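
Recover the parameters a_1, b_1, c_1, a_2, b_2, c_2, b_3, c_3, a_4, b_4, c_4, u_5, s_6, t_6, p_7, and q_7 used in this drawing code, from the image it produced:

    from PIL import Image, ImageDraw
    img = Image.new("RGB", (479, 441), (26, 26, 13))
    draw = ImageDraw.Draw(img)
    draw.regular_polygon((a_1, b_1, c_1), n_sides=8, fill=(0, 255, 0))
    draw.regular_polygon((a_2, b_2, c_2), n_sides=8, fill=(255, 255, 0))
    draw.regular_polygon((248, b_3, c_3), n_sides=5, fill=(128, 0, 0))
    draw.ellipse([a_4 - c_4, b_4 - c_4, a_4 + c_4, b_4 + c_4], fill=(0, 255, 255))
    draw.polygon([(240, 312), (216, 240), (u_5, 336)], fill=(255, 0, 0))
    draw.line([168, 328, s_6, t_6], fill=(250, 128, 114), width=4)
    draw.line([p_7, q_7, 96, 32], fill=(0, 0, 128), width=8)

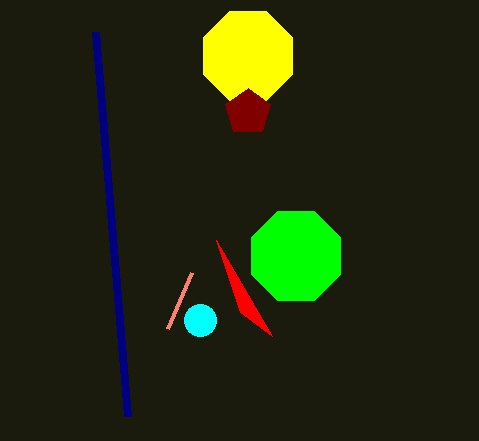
a_1 = 296, b_1 = 256, c_1 = 48, a_2 = 248, b_2 = 56, c_2 = 48, b_3 = 112, c_3 = 24, a_4 = 200, b_4 = 320, c_4 = 16, u_5 = 272, s_6 = 192, t_6 = 272, p_7 = 128, q_7 = 416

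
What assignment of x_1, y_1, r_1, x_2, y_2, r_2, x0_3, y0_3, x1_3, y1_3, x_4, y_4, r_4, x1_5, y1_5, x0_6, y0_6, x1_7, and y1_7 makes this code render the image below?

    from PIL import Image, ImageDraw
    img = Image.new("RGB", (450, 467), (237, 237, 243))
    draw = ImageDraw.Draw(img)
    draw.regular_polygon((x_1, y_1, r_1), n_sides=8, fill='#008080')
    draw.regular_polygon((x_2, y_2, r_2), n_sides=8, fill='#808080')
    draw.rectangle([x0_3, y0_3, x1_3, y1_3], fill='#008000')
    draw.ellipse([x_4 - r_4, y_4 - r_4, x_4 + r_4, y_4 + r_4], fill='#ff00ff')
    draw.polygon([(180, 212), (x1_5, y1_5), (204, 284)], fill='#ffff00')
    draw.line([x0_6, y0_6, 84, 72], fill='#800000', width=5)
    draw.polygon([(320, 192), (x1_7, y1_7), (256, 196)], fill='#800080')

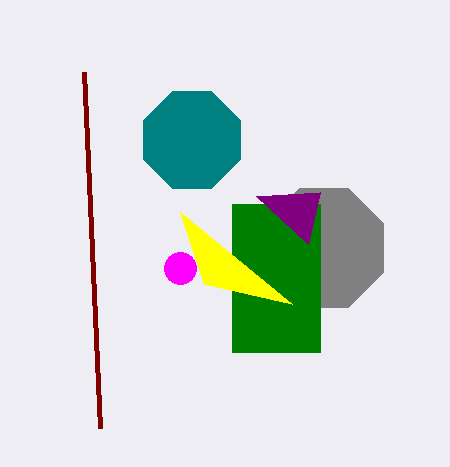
x_1 = 192, y_1 = 140, r_1 = 52, x_2 = 324, y_2 = 248, r_2 = 64, x0_3 = 232, y0_3 = 204, x1_3 = 320, y1_3 = 352, x_4 = 180, y_4 = 268, r_4 = 16, x1_5 = 292, y1_5 = 304, x0_6 = 100, y0_6 = 428, x1_7 = 308, y1_7 = 244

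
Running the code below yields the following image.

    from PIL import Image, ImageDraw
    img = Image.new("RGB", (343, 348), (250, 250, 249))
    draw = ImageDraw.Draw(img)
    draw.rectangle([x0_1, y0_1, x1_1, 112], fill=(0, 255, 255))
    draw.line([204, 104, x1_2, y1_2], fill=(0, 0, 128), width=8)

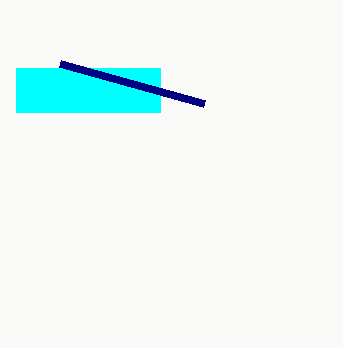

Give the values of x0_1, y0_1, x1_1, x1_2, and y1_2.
x0_1 = 16
y0_1 = 68
x1_1 = 160
x1_2 = 60
y1_2 = 64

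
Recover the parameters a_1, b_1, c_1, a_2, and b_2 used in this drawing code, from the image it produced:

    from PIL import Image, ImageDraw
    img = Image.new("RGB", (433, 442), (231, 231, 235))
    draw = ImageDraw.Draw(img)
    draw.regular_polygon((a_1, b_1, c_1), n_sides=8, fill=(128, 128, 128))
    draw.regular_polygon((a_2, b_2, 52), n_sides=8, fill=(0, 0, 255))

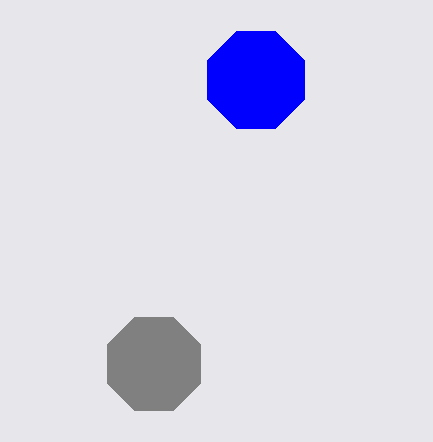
a_1 = 154; b_1 = 364; c_1 = 50; a_2 = 256; b_2 = 80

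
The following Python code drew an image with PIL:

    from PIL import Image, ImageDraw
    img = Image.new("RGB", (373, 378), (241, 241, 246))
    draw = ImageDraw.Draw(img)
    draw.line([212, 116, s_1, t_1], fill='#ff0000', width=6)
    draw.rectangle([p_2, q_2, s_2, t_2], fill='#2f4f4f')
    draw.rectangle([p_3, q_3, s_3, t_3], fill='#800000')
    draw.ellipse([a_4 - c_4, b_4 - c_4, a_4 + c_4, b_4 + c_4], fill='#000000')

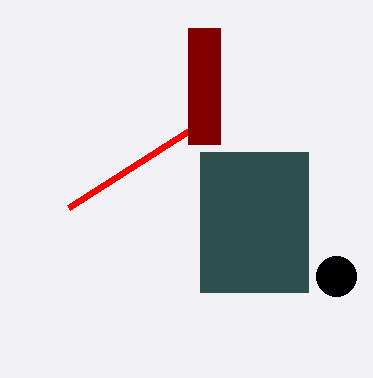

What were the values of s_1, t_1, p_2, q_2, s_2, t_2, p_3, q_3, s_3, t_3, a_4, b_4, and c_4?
s_1 = 68; t_1 = 208; p_2 = 200; q_2 = 152; s_2 = 308; t_2 = 292; p_3 = 188; q_3 = 28; s_3 = 220; t_3 = 144; a_4 = 336; b_4 = 276; c_4 = 20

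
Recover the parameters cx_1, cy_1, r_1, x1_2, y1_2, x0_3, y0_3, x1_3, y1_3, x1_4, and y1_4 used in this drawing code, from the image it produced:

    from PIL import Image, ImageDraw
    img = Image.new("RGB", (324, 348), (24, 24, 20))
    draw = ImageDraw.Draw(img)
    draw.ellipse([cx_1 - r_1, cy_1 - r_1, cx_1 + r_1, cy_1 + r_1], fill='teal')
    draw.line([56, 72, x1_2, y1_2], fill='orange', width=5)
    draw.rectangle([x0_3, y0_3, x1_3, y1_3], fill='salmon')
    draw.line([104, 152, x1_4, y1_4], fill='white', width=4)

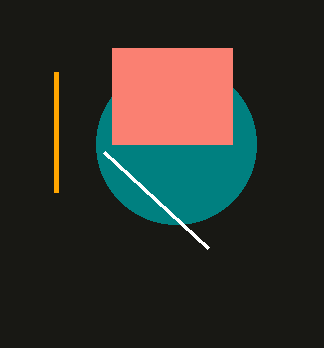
cx_1 = 176, cy_1 = 144, r_1 = 80, x1_2 = 56, y1_2 = 192, x0_3 = 112, y0_3 = 48, x1_3 = 232, y1_3 = 144, x1_4 = 208, y1_4 = 248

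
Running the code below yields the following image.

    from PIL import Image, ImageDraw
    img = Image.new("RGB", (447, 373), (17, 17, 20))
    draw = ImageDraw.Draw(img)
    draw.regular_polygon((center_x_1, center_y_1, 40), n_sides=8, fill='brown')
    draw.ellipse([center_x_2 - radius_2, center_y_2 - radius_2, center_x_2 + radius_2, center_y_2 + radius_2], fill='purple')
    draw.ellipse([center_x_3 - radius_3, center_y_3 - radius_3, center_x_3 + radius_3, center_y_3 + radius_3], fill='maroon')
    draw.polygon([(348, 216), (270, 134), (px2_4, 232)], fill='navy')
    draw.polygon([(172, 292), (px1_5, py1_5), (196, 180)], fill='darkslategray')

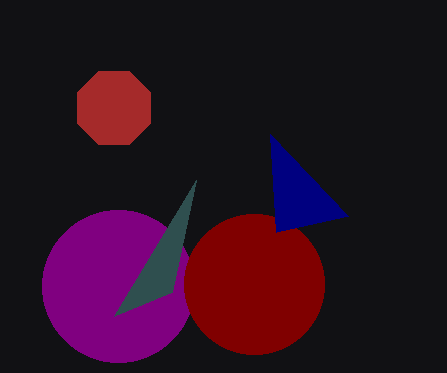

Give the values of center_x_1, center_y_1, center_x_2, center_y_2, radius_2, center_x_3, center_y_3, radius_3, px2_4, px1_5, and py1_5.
center_x_1 = 114
center_y_1 = 108
center_x_2 = 118
center_y_2 = 286
radius_2 = 76
center_x_3 = 254
center_y_3 = 284
radius_3 = 70
px2_4 = 276
px1_5 = 114
py1_5 = 316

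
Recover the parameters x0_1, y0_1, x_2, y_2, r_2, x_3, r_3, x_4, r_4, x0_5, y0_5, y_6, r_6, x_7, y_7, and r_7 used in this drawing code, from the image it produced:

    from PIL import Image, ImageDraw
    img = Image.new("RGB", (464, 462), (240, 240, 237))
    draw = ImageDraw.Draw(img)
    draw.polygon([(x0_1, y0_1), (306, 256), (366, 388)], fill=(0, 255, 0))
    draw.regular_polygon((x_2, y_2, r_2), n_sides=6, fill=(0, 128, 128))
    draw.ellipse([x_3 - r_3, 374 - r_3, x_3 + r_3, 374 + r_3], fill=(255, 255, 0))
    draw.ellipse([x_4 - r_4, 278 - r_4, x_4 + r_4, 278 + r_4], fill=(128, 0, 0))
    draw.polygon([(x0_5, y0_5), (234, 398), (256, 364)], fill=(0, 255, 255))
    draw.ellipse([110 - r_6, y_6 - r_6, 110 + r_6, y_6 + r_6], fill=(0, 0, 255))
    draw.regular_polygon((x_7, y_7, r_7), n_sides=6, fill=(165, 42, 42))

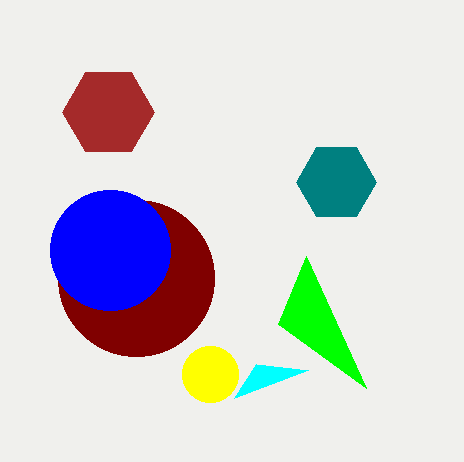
x0_1 = 278; y0_1 = 324; x_2 = 336; y_2 = 182; r_2 = 40; x_3 = 210; r_3 = 28; x_4 = 136; r_4 = 78; x0_5 = 308; y0_5 = 370; y_6 = 250; r_6 = 60; x_7 = 108; y_7 = 112; r_7 = 46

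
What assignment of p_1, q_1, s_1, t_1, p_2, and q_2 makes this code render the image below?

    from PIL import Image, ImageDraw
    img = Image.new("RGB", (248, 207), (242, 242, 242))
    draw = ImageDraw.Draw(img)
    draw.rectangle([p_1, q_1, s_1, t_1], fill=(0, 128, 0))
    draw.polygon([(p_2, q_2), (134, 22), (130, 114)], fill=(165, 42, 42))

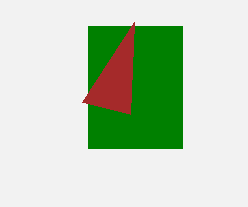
p_1 = 88; q_1 = 26; s_1 = 182; t_1 = 148; p_2 = 82; q_2 = 102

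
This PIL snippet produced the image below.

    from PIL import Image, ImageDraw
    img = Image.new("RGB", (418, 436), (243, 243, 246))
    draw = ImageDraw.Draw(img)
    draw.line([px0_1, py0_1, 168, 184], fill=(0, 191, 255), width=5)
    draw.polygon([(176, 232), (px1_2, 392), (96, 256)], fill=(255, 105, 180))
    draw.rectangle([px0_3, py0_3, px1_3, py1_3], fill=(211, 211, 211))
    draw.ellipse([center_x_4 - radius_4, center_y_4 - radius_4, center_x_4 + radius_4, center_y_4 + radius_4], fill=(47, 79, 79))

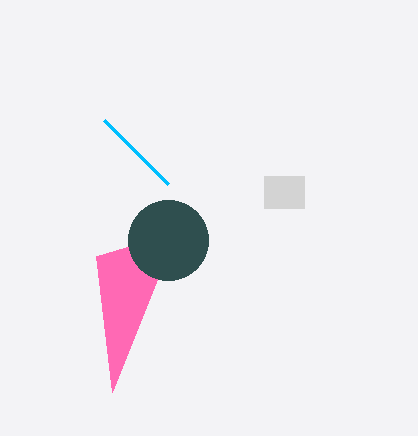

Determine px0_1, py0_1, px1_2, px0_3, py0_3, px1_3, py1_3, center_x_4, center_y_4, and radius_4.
px0_1 = 104; py0_1 = 120; px1_2 = 112; px0_3 = 264; py0_3 = 176; px1_3 = 304; py1_3 = 208; center_x_4 = 168; center_y_4 = 240; radius_4 = 40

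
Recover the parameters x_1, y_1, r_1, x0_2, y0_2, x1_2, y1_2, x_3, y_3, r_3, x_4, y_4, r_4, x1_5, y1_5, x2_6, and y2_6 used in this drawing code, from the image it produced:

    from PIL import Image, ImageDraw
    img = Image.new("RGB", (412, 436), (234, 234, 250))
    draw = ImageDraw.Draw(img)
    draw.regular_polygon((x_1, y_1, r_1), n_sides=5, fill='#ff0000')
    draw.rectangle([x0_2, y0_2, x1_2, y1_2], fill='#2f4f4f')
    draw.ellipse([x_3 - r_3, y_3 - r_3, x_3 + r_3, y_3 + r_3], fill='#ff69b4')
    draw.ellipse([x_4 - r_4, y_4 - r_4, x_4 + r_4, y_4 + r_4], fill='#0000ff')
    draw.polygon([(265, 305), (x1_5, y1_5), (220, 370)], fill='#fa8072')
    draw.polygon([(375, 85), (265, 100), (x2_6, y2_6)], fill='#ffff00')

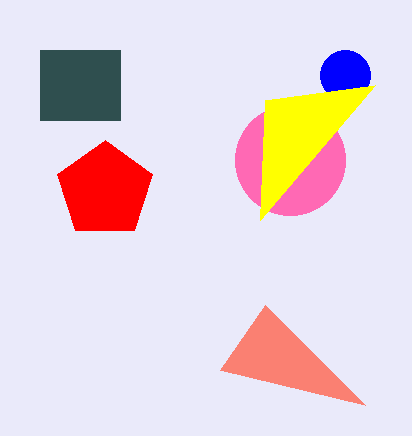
x_1 = 105; y_1 = 190; r_1 = 50; x0_2 = 40; y0_2 = 50; x1_2 = 120; y1_2 = 120; x_3 = 290; y_3 = 160; r_3 = 55; x_4 = 345; y_4 = 75; r_4 = 25; x1_5 = 365; y1_5 = 405; x2_6 = 260; y2_6 = 220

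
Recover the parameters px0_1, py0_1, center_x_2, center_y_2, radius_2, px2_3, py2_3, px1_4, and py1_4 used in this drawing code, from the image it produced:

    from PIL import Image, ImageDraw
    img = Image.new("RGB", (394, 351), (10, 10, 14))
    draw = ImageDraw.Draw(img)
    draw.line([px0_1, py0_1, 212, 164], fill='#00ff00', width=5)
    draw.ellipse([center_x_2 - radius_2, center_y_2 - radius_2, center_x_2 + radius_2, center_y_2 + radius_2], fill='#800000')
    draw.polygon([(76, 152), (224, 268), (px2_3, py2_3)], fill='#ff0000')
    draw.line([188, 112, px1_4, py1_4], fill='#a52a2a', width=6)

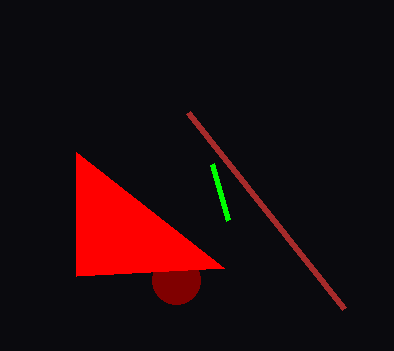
px0_1 = 228; py0_1 = 220; center_x_2 = 176; center_y_2 = 280; radius_2 = 24; px2_3 = 76; py2_3 = 276; px1_4 = 344; py1_4 = 308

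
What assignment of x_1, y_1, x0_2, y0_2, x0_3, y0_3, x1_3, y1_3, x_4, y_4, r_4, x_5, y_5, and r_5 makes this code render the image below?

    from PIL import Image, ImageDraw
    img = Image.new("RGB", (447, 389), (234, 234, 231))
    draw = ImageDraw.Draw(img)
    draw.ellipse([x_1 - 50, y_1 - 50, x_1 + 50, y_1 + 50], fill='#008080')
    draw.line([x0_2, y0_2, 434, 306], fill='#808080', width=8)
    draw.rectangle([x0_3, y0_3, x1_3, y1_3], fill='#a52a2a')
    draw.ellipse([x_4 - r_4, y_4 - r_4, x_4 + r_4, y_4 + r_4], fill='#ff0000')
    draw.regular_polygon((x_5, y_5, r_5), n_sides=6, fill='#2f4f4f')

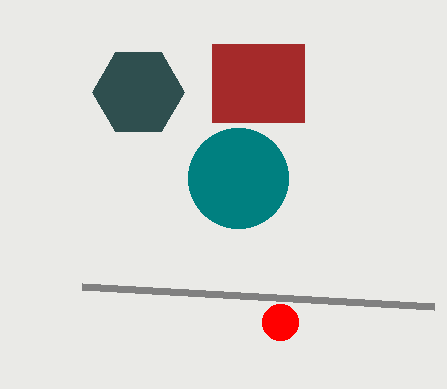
x_1 = 238, y_1 = 178, x0_2 = 82, y0_2 = 286, x0_3 = 212, y0_3 = 44, x1_3 = 304, y1_3 = 122, x_4 = 280, y_4 = 322, r_4 = 18, x_5 = 138, y_5 = 92, r_5 = 46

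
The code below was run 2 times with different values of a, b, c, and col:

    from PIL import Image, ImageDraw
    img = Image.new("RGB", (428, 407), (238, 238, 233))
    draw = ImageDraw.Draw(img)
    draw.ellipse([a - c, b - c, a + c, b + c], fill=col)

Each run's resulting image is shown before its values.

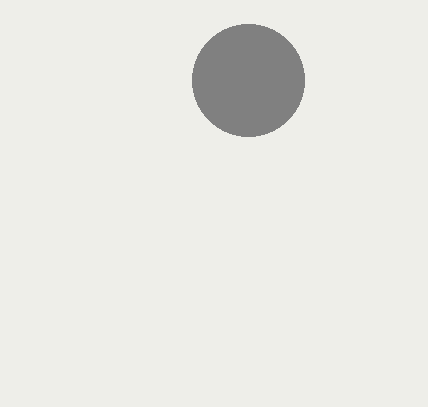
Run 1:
a = 248, b = 80, c = 56, col = 'gray'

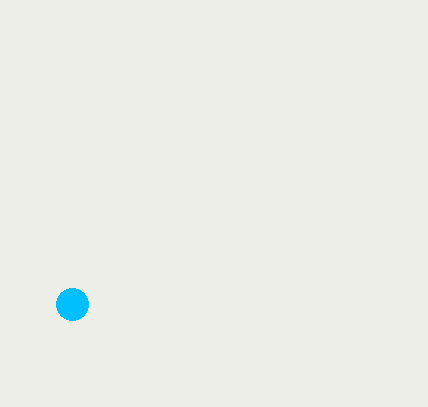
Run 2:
a = 72; b = 304; c = 16; col = 'deepskyblue'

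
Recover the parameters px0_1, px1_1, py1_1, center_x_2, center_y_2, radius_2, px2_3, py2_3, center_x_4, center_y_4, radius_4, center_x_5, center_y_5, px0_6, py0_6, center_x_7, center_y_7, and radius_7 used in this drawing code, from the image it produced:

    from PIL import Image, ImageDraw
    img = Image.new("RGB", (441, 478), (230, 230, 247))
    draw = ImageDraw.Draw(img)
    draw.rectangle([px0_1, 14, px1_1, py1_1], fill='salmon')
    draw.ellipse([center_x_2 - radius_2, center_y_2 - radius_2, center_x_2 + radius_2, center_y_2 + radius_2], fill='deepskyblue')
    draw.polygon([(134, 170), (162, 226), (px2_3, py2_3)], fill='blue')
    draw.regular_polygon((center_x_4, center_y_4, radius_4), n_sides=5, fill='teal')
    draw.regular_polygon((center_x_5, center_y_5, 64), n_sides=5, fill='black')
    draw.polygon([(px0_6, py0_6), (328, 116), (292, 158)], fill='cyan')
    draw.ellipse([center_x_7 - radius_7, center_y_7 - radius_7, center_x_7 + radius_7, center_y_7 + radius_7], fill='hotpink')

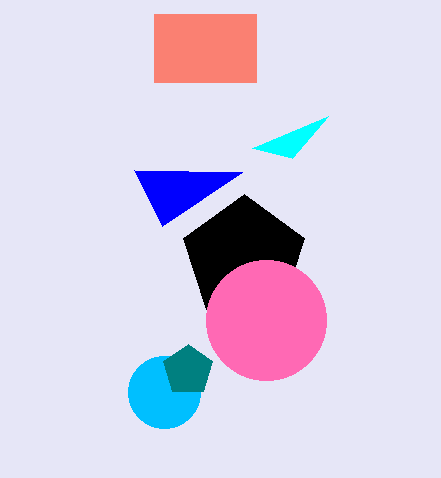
px0_1 = 154, px1_1 = 256, py1_1 = 82, center_x_2 = 164, center_y_2 = 392, radius_2 = 36, px2_3 = 242, py2_3 = 172, center_x_4 = 188, center_y_4 = 370, radius_4 = 26, center_x_5 = 244, center_y_5 = 258, px0_6 = 252, py0_6 = 148, center_x_7 = 266, center_y_7 = 320, radius_7 = 60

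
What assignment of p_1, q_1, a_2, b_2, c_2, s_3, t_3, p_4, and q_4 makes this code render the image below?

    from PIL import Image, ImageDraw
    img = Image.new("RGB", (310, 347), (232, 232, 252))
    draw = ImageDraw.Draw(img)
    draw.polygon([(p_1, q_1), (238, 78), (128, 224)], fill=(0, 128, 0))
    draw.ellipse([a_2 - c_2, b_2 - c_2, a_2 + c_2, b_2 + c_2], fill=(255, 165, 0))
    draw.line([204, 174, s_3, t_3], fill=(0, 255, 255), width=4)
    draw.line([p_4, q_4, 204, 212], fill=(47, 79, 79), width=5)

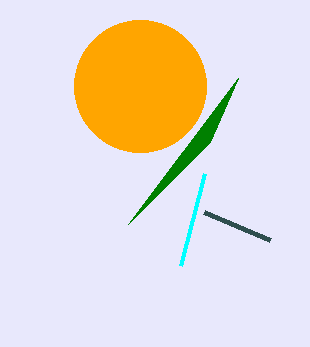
p_1 = 210; q_1 = 142; a_2 = 140; b_2 = 86; c_2 = 66; s_3 = 180; t_3 = 266; p_4 = 270; q_4 = 240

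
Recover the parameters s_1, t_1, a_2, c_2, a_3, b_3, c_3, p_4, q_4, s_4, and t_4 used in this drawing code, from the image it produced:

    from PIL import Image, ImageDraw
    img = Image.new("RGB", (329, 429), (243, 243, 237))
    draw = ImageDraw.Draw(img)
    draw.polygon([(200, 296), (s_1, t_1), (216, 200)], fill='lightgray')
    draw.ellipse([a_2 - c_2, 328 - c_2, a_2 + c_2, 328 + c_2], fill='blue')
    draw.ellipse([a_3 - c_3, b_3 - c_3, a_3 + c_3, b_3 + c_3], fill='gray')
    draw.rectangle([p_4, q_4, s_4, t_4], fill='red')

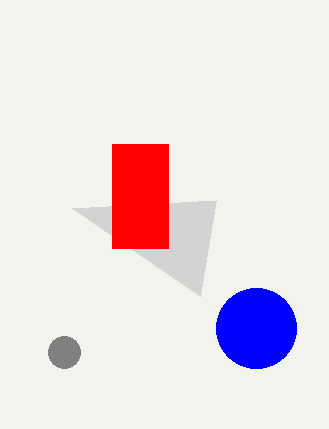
s_1 = 72
t_1 = 208
a_2 = 256
c_2 = 40
a_3 = 64
b_3 = 352
c_3 = 16
p_4 = 112
q_4 = 144
s_4 = 168
t_4 = 248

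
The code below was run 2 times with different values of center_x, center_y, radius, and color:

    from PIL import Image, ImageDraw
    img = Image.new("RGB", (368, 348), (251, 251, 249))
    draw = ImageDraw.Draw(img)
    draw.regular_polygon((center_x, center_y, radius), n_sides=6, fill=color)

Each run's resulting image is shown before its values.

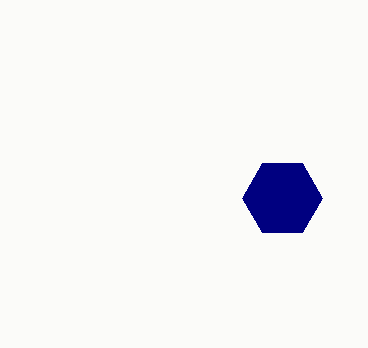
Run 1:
center_x = 282; center_y = 198; radius = 40; color = 'navy'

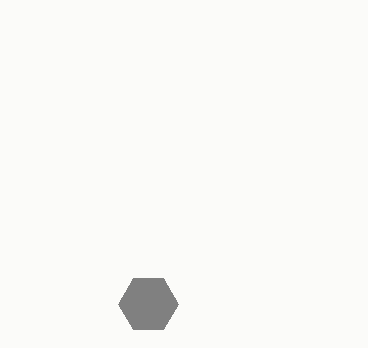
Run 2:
center_x = 148
center_y = 304
radius = 30
color = 'gray'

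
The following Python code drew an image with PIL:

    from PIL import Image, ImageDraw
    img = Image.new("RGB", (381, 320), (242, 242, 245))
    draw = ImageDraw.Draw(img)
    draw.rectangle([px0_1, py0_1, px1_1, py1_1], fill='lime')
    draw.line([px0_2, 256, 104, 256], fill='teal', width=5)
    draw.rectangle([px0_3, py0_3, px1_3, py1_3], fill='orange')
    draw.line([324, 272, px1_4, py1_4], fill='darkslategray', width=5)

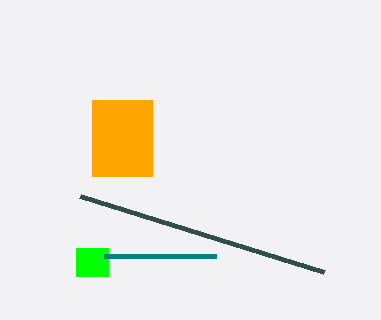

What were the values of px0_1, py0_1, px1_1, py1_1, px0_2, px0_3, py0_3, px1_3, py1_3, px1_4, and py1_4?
px0_1 = 76, py0_1 = 248, px1_1 = 108, py1_1 = 276, px0_2 = 216, px0_3 = 92, py0_3 = 100, px1_3 = 152, py1_3 = 176, px1_4 = 80, py1_4 = 196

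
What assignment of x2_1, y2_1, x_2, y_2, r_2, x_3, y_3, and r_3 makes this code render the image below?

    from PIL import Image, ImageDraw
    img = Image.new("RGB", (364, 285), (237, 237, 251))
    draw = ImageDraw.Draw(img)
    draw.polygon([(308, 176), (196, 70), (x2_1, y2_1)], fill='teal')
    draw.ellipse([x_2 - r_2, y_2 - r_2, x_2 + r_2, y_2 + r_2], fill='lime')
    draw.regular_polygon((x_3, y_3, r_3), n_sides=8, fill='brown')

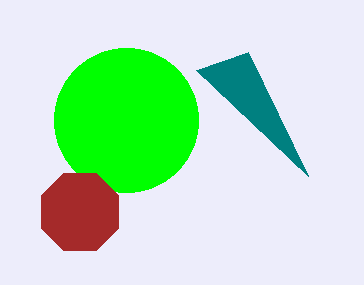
x2_1 = 248; y2_1 = 52; x_2 = 126; y_2 = 120; r_2 = 72; x_3 = 80; y_3 = 212; r_3 = 42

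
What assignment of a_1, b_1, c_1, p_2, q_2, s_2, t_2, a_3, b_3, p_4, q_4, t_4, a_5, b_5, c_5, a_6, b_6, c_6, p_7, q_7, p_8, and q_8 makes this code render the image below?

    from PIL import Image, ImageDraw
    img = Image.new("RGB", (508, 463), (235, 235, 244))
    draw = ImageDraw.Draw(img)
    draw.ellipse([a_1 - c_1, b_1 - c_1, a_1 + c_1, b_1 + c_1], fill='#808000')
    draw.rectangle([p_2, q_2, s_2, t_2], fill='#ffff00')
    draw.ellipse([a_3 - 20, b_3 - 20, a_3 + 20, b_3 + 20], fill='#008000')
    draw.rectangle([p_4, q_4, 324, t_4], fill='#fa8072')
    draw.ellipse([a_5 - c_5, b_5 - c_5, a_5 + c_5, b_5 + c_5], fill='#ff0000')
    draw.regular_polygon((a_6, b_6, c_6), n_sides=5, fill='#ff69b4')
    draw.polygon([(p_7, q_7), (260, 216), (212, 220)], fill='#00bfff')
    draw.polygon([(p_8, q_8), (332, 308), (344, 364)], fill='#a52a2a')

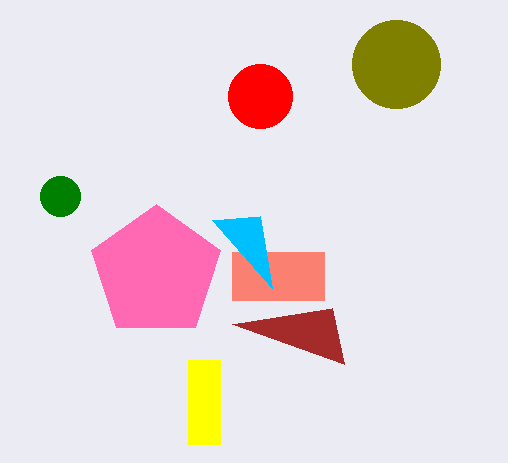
a_1 = 396; b_1 = 64; c_1 = 44; p_2 = 188; q_2 = 360; s_2 = 220; t_2 = 444; a_3 = 60; b_3 = 196; p_4 = 232; q_4 = 252; t_4 = 300; a_5 = 260; b_5 = 96; c_5 = 32; a_6 = 156; b_6 = 272; c_6 = 68; p_7 = 272; q_7 = 288; p_8 = 232; q_8 = 324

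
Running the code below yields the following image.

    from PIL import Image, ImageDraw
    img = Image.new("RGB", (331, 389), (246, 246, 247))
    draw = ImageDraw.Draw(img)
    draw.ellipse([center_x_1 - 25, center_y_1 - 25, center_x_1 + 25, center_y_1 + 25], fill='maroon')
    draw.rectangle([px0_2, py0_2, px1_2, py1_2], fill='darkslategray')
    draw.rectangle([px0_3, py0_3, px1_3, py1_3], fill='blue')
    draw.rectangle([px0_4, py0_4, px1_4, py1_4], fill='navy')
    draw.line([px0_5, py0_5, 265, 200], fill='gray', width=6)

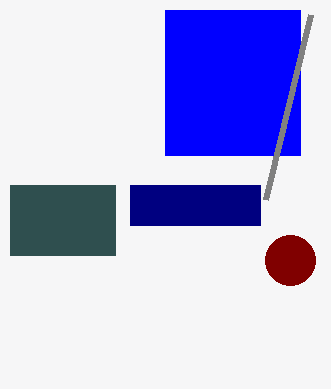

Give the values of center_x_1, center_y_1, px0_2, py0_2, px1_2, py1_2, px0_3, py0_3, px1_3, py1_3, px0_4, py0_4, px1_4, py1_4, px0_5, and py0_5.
center_x_1 = 290
center_y_1 = 260
px0_2 = 10
py0_2 = 185
px1_2 = 115
py1_2 = 255
px0_3 = 165
py0_3 = 10
px1_3 = 300
py1_3 = 155
px0_4 = 130
py0_4 = 185
px1_4 = 260
py1_4 = 225
px0_5 = 310
py0_5 = 15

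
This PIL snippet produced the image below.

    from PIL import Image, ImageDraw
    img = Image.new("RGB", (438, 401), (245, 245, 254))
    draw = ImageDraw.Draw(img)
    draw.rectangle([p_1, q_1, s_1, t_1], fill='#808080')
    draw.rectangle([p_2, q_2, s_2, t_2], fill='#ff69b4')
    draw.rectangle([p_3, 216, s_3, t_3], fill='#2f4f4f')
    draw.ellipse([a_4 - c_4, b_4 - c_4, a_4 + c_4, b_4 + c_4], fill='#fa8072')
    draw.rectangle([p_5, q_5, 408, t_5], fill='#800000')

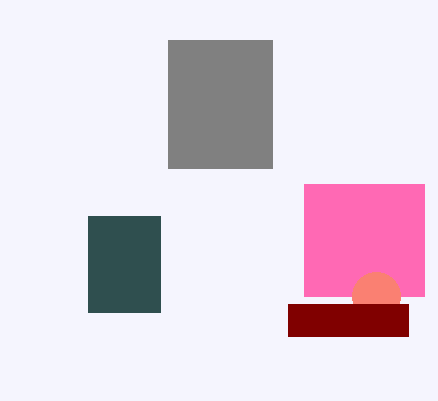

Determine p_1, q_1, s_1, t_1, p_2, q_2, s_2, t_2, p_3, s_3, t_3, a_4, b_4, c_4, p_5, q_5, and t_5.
p_1 = 168; q_1 = 40; s_1 = 272; t_1 = 168; p_2 = 304; q_2 = 184; s_2 = 424; t_2 = 296; p_3 = 88; s_3 = 160; t_3 = 312; a_4 = 376; b_4 = 296; c_4 = 24; p_5 = 288; q_5 = 304; t_5 = 336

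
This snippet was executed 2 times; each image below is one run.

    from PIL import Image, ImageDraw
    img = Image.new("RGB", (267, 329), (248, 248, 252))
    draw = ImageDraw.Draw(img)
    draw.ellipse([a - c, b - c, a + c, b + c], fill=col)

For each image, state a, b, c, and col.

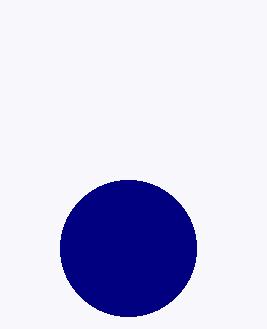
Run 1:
a = 128, b = 248, c = 68, col = 'navy'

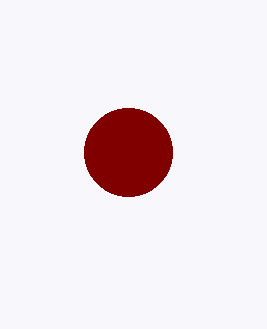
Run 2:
a = 128; b = 152; c = 44; col = 'maroon'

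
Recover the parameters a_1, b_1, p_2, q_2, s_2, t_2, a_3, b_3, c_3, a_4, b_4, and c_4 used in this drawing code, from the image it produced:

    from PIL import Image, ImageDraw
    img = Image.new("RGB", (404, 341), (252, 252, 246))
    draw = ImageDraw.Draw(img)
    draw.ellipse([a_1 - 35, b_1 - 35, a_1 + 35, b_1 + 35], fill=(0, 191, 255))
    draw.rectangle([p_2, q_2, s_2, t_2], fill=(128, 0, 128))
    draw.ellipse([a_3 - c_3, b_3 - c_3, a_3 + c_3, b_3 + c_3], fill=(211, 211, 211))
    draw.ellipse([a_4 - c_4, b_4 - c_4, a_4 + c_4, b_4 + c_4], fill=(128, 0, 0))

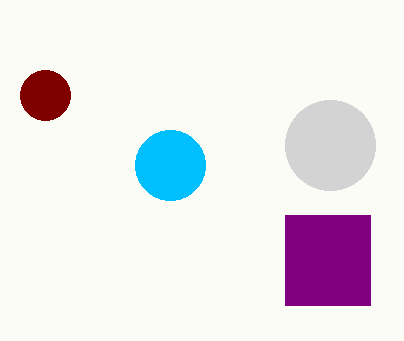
a_1 = 170
b_1 = 165
p_2 = 285
q_2 = 215
s_2 = 370
t_2 = 305
a_3 = 330
b_3 = 145
c_3 = 45
a_4 = 45
b_4 = 95
c_4 = 25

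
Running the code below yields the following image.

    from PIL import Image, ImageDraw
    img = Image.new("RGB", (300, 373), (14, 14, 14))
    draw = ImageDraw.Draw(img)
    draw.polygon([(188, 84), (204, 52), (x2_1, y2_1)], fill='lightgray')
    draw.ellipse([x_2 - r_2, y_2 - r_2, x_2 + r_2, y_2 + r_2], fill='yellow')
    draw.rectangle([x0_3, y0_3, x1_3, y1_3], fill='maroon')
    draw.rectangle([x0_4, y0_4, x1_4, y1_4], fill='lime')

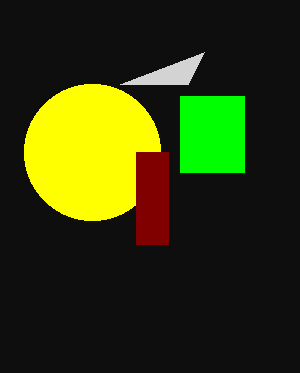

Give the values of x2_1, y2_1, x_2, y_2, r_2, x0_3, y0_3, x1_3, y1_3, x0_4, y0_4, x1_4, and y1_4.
x2_1 = 120, y2_1 = 84, x_2 = 92, y_2 = 152, r_2 = 68, x0_3 = 136, y0_3 = 152, x1_3 = 168, y1_3 = 244, x0_4 = 180, y0_4 = 96, x1_4 = 244, y1_4 = 172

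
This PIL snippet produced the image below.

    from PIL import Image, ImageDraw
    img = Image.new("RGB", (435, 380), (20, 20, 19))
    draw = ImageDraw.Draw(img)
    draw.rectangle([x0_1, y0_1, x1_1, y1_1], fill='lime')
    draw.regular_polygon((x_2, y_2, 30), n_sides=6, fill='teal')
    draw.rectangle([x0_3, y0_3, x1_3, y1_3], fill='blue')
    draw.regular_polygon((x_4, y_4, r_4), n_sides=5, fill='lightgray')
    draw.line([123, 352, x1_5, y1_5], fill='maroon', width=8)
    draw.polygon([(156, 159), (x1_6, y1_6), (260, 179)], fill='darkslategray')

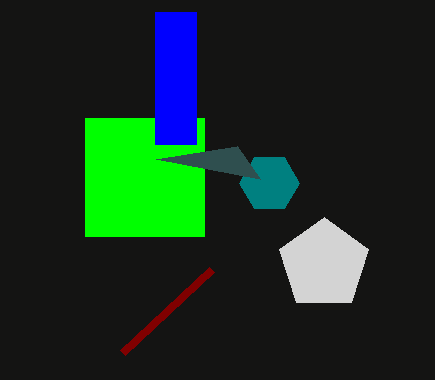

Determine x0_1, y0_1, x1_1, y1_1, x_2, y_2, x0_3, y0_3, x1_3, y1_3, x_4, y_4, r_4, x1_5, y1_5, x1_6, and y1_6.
x0_1 = 85, y0_1 = 118, x1_1 = 204, y1_1 = 236, x_2 = 269, y_2 = 183, x0_3 = 155, y0_3 = 12, x1_3 = 196, y1_3 = 144, x_4 = 324, y_4 = 264, r_4 = 47, x1_5 = 212, y1_5 = 269, x1_6 = 237, y1_6 = 146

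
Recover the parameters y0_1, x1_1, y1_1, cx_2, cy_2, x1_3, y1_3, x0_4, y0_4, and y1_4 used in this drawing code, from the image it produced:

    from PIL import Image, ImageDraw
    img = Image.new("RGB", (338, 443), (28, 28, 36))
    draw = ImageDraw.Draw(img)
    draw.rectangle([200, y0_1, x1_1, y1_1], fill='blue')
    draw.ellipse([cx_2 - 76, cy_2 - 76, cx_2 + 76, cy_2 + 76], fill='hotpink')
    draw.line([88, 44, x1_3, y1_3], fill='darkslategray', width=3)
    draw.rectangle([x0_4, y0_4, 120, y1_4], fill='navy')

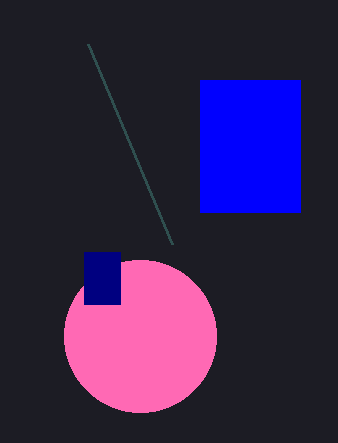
y0_1 = 80, x1_1 = 300, y1_1 = 212, cx_2 = 140, cy_2 = 336, x1_3 = 172, y1_3 = 244, x0_4 = 84, y0_4 = 252, y1_4 = 304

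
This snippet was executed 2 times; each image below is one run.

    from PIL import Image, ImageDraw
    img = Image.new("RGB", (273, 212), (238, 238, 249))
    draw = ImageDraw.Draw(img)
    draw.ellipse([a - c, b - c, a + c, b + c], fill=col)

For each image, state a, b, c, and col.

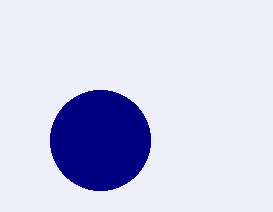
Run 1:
a = 100, b = 140, c = 50, col = 'navy'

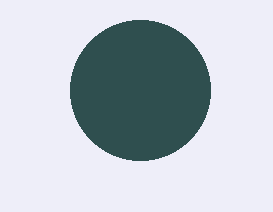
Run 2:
a = 140, b = 90, c = 70, col = 'darkslategray'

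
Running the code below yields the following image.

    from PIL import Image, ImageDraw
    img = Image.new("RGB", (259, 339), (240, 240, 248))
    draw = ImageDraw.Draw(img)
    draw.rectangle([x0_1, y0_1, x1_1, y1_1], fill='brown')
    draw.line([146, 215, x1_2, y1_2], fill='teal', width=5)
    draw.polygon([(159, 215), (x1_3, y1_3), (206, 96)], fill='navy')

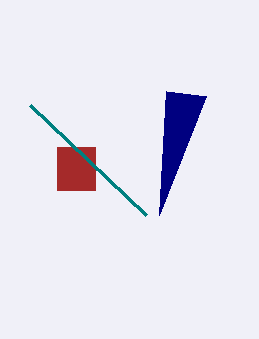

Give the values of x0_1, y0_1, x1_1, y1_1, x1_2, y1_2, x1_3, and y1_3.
x0_1 = 57; y0_1 = 147; x1_1 = 95; y1_1 = 190; x1_2 = 30; y1_2 = 105; x1_3 = 166; y1_3 = 91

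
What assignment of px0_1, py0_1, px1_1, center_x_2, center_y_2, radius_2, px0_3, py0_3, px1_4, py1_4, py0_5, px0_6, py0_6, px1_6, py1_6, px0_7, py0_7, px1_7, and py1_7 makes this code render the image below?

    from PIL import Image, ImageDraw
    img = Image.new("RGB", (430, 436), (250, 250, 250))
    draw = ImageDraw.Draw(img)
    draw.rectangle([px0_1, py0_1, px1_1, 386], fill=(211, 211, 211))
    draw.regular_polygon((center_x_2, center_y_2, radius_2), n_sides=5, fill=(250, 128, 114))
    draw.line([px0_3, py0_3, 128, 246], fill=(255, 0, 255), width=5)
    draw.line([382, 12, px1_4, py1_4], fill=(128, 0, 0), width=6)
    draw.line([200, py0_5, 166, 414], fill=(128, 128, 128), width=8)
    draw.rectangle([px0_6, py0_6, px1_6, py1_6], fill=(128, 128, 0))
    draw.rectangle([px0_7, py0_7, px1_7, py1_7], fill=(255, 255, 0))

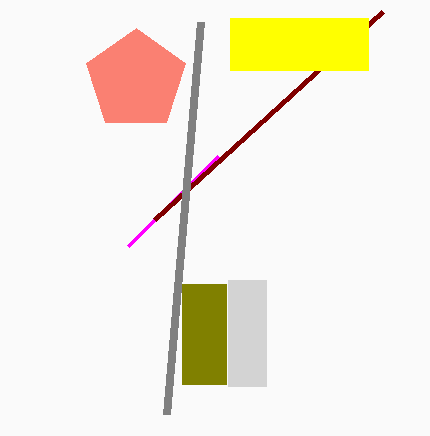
px0_1 = 228
py0_1 = 280
px1_1 = 266
center_x_2 = 136
center_y_2 = 80
radius_2 = 52
px0_3 = 218
py0_3 = 156
px1_4 = 154
py1_4 = 220
py0_5 = 22
px0_6 = 182
py0_6 = 284
px1_6 = 226
py1_6 = 384
px0_7 = 230
py0_7 = 18
px1_7 = 368
py1_7 = 70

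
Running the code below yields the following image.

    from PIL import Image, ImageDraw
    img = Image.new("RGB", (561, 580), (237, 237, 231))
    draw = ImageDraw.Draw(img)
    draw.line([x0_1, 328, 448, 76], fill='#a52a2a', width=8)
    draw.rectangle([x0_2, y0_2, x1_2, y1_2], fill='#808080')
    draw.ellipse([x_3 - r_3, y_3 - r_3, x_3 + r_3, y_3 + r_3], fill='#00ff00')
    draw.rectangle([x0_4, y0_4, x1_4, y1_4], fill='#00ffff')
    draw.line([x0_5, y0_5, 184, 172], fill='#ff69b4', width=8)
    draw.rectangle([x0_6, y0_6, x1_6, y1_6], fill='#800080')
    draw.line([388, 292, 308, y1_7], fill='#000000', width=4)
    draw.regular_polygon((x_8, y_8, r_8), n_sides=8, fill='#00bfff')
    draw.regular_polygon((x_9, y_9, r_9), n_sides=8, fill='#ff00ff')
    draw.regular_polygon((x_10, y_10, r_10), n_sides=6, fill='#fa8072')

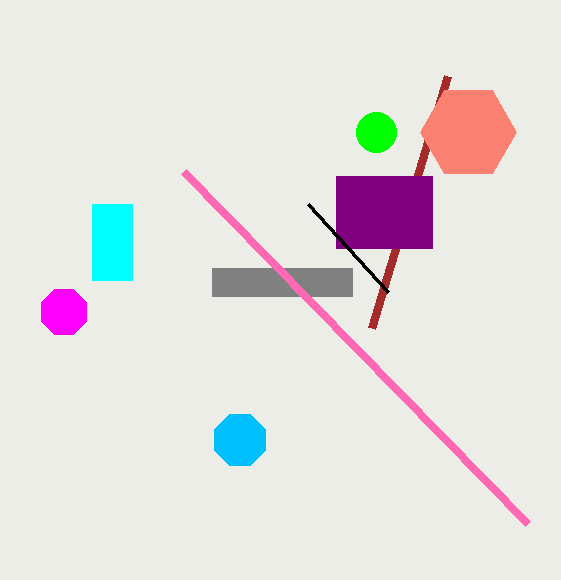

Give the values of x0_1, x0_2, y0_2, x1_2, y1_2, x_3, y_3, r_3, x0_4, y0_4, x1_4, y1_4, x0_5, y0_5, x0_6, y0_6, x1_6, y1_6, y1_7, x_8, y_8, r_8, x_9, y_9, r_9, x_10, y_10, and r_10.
x0_1 = 372
x0_2 = 212
y0_2 = 268
x1_2 = 352
y1_2 = 296
x_3 = 376
y_3 = 132
r_3 = 20
x0_4 = 92
y0_4 = 204
x1_4 = 132
y1_4 = 280
x0_5 = 528
y0_5 = 524
x0_6 = 336
y0_6 = 176
x1_6 = 432
y1_6 = 248
y1_7 = 204
x_8 = 240
y_8 = 440
r_8 = 28
x_9 = 64
y_9 = 312
r_9 = 24
x_10 = 468
y_10 = 132
r_10 = 48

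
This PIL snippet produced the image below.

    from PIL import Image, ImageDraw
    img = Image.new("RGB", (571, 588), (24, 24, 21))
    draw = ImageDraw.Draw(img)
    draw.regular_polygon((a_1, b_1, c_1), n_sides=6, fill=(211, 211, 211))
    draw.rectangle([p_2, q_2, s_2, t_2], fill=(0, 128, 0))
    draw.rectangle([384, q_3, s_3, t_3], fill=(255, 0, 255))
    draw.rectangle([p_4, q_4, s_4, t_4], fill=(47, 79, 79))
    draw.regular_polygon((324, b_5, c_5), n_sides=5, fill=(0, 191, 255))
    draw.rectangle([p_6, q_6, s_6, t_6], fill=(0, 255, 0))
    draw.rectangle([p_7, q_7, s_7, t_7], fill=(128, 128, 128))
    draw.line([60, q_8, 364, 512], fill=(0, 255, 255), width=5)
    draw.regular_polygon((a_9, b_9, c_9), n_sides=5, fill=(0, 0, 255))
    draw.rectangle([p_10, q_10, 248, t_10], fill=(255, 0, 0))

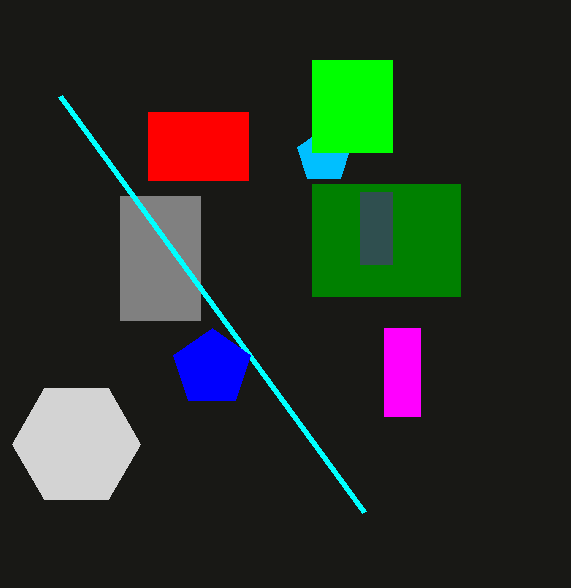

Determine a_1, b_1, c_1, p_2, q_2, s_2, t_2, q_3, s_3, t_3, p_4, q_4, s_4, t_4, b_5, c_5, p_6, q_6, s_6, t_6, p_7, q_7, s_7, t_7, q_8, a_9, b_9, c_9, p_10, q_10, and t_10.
a_1 = 76; b_1 = 444; c_1 = 64; p_2 = 312; q_2 = 184; s_2 = 460; t_2 = 296; q_3 = 328; s_3 = 420; t_3 = 416; p_4 = 360; q_4 = 192; s_4 = 392; t_4 = 264; b_5 = 156; c_5 = 28; p_6 = 312; q_6 = 60; s_6 = 392; t_6 = 152; p_7 = 120; q_7 = 196; s_7 = 200; t_7 = 320; q_8 = 96; a_9 = 212; b_9 = 368; c_9 = 40; p_10 = 148; q_10 = 112; t_10 = 180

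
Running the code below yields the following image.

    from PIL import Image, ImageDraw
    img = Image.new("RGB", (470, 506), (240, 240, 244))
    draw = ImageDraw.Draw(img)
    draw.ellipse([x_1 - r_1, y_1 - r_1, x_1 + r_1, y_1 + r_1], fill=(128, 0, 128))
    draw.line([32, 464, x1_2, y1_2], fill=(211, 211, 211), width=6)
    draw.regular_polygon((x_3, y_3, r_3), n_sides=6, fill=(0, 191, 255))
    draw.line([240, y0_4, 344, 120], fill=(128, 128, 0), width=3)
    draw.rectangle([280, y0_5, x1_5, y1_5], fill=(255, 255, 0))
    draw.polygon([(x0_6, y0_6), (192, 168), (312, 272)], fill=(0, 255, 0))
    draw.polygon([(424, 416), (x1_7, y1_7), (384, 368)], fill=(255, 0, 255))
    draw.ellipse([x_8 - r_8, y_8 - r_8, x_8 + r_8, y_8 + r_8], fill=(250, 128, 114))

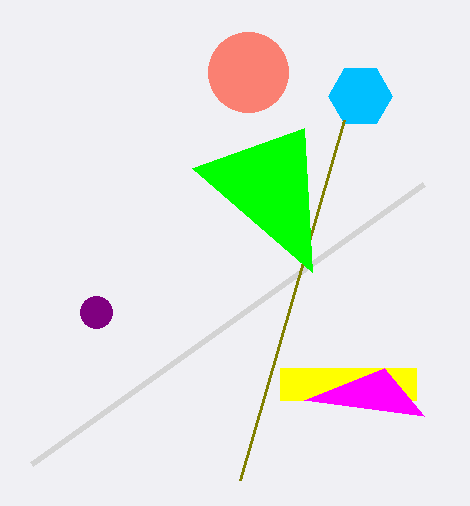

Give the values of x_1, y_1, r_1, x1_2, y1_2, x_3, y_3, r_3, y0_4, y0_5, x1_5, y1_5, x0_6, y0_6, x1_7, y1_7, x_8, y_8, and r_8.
x_1 = 96
y_1 = 312
r_1 = 16
x1_2 = 424
y1_2 = 184
x_3 = 360
y_3 = 96
r_3 = 32
y0_4 = 480
y0_5 = 368
x1_5 = 416
y1_5 = 400
x0_6 = 304
y0_6 = 128
x1_7 = 304
y1_7 = 400
x_8 = 248
y_8 = 72
r_8 = 40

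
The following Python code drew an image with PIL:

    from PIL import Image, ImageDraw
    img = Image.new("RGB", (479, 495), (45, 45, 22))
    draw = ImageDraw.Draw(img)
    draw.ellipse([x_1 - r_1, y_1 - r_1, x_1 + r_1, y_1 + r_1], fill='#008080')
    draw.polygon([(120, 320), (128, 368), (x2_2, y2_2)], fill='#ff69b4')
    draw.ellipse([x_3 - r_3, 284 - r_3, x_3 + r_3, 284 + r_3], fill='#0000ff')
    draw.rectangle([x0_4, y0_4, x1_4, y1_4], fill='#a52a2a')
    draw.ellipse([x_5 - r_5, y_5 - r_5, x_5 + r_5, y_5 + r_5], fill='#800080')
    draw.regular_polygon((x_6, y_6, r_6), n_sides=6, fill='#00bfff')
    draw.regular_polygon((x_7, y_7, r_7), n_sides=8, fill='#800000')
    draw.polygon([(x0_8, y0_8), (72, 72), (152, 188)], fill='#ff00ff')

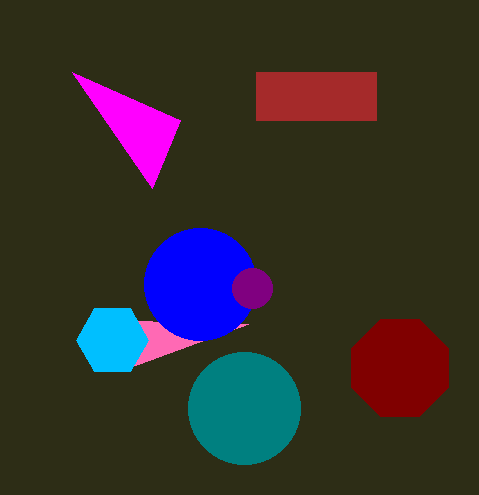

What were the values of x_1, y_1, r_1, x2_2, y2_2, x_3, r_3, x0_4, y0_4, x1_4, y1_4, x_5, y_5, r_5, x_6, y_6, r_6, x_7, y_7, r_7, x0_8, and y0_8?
x_1 = 244, y_1 = 408, r_1 = 56, x2_2 = 248, y2_2 = 324, x_3 = 200, r_3 = 56, x0_4 = 256, y0_4 = 72, x1_4 = 376, y1_4 = 120, x_5 = 252, y_5 = 288, r_5 = 20, x_6 = 112, y_6 = 340, r_6 = 36, x_7 = 400, y_7 = 368, r_7 = 52, x0_8 = 180, y0_8 = 120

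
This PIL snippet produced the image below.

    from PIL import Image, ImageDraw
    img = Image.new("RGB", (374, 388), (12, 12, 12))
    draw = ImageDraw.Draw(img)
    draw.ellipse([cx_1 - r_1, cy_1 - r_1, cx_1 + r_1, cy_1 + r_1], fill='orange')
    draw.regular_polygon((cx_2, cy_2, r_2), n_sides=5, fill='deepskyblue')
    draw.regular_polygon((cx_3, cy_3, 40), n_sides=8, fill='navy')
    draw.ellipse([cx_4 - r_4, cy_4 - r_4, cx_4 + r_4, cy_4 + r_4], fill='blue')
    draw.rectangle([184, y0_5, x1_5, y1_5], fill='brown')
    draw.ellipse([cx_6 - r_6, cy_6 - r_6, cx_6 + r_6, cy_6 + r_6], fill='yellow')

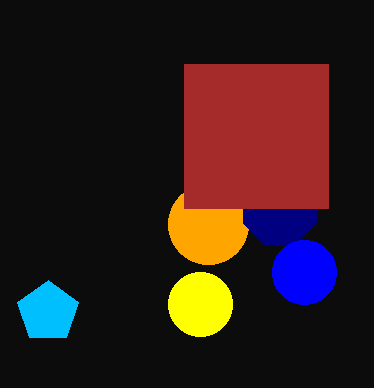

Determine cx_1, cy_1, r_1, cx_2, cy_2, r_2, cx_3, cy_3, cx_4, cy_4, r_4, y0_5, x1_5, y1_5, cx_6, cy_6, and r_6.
cx_1 = 208; cy_1 = 224; r_1 = 40; cx_2 = 48; cy_2 = 312; r_2 = 32; cx_3 = 280; cy_3 = 208; cx_4 = 304; cy_4 = 272; r_4 = 32; y0_5 = 64; x1_5 = 328; y1_5 = 208; cx_6 = 200; cy_6 = 304; r_6 = 32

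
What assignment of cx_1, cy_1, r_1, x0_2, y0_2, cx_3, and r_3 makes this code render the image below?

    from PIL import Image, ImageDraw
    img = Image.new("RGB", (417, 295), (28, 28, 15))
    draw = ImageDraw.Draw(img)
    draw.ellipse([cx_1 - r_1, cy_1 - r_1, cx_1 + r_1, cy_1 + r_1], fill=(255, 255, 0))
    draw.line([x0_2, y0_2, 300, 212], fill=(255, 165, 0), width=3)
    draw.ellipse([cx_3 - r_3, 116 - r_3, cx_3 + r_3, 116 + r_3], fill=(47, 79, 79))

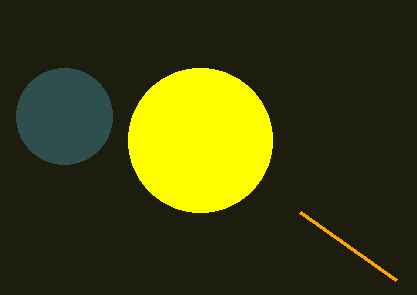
cx_1 = 200
cy_1 = 140
r_1 = 72
x0_2 = 396
y0_2 = 280
cx_3 = 64
r_3 = 48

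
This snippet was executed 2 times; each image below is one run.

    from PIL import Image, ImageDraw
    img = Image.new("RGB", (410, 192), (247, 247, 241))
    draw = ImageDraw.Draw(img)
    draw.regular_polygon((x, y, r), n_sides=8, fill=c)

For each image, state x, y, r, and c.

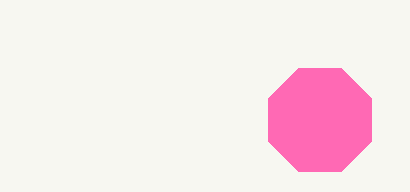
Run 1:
x = 320; y = 120; r = 56; c = 'hotpink'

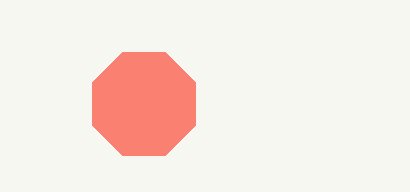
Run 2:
x = 144
y = 104
r = 56
c = 'salmon'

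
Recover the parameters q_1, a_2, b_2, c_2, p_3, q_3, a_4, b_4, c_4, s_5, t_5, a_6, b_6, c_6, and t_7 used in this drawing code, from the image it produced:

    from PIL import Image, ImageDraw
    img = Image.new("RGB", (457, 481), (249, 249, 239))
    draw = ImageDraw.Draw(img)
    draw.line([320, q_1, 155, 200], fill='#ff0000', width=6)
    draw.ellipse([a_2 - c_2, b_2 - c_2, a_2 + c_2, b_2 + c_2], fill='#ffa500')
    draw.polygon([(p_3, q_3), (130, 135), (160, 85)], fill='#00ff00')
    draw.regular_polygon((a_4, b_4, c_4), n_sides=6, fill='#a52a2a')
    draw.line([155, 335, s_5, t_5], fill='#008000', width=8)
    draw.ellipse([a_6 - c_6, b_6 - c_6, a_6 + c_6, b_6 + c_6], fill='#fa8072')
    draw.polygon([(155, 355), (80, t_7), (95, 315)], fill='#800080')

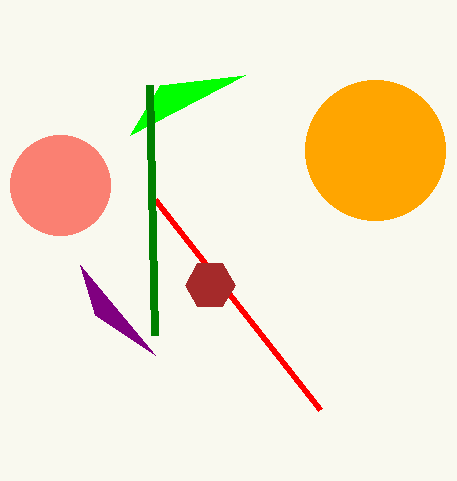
q_1 = 410, a_2 = 375, b_2 = 150, c_2 = 70, p_3 = 245, q_3 = 75, a_4 = 210, b_4 = 285, c_4 = 25, s_5 = 150, t_5 = 85, a_6 = 60, b_6 = 185, c_6 = 50, t_7 = 265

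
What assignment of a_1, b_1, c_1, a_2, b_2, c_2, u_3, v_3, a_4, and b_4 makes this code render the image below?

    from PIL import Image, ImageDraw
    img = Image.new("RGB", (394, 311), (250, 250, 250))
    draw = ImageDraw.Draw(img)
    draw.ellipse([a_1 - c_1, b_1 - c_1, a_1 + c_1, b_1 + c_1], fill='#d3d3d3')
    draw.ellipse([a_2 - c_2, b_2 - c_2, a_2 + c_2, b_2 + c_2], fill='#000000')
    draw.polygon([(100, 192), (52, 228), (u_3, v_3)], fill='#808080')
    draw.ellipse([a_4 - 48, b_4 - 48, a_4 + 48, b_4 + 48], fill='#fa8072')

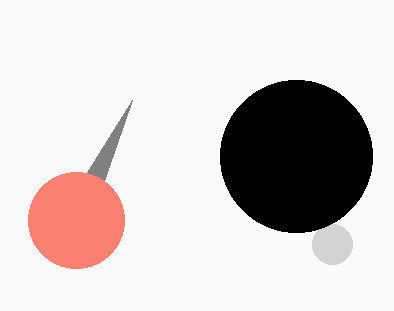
a_1 = 332; b_1 = 244; c_1 = 20; a_2 = 296; b_2 = 156; c_2 = 76; u_3 = 132; v_3 = 100; a_4 = 76; b_4 = 220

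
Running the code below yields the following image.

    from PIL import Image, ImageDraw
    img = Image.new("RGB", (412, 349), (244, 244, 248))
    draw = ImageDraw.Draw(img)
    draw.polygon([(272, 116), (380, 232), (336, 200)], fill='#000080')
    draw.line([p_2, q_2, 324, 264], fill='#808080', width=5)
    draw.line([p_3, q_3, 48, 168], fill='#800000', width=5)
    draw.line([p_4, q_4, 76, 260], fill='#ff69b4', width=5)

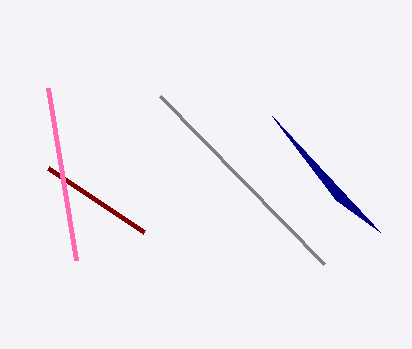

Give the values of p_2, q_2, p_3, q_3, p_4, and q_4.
p_2 = 160, q_2 = 96, p_3 = 144, q_3 = 232, p_4 = 48, q_4 = 88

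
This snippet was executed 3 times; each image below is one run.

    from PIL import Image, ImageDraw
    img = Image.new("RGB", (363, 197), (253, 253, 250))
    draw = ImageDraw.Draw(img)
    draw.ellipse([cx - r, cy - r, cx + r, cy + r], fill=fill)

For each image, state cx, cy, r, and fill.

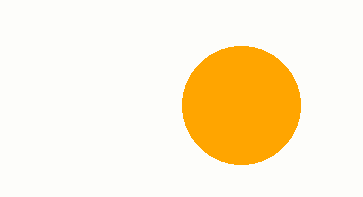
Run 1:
cx = 241, cy = 105, r = 59, fill = 'orange'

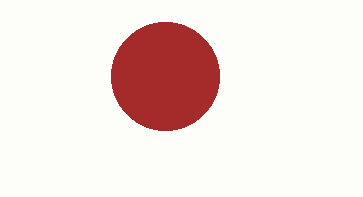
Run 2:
cx = 165
cy = 76
r = 54
fill = 'brown'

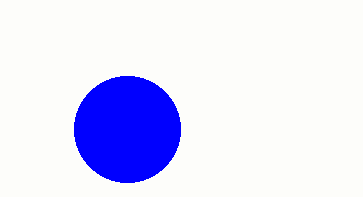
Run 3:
cx = 127, cy = 129, r = 53, fill = 'blue'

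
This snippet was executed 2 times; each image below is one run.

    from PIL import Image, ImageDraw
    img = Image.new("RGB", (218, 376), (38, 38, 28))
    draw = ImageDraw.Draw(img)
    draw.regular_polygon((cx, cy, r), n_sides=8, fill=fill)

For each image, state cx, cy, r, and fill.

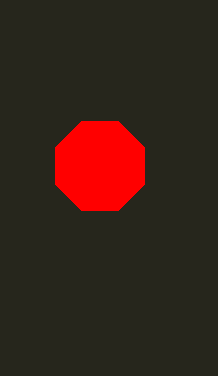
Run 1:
cx = 100
cy = 166
r = 48
fill = 'red'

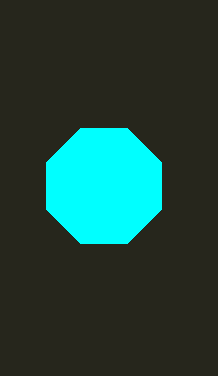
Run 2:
cx = 104; cy = 186; r = 62; fill = 'cyan'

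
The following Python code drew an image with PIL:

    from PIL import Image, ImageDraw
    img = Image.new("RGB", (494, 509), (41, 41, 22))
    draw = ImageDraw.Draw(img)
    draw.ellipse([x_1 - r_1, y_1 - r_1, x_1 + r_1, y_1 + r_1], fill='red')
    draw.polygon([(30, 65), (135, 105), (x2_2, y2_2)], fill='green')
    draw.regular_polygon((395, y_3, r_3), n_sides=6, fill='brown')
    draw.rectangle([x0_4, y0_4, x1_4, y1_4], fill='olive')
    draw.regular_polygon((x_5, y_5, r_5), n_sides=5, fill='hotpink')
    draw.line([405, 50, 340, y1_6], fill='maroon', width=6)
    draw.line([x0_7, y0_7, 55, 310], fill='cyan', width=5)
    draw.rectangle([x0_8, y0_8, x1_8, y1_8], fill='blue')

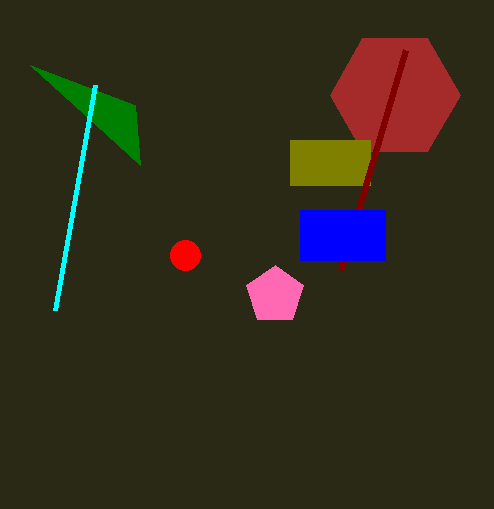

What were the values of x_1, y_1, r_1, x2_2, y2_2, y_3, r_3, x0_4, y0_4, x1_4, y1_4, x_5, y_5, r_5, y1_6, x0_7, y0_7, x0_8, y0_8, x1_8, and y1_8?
x_1 = 185
y_1 = 255
r_1 = 15
x2_2 = 140
y2_2 = 165
y_3 = 95
r_3 = 65
x0_4 = 290
y0_4 = 140
x1_4 = 370
y1_4 = 185
x_5 = 275
y_5 = 295
r_5 = 30
y1_6 = 270
x0_7 = 95
y0_7 = 85
x0_8 = 300
y0_8 = 210
x1_8 = 385
y1_8 = 260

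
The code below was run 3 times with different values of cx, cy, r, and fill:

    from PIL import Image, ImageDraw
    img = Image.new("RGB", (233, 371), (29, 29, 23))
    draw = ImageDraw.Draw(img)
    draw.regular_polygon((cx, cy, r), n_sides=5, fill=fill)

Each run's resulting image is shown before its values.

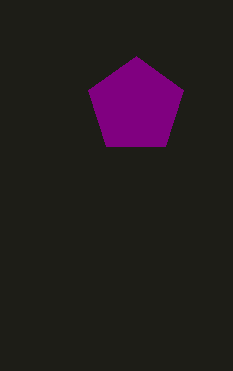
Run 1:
cx = 136, cy = 106, r = 50, fill = 'purple'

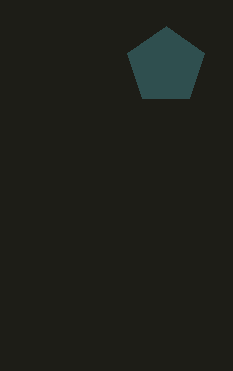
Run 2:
cx = 166
cy = 66
r = 40
fill = 'darkslategray'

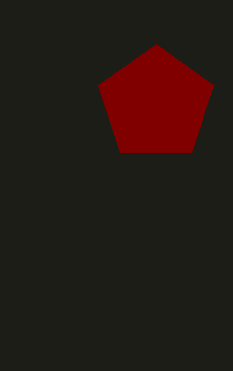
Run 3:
cx = 156, cy = 104, r = 60, fill = 'maroon'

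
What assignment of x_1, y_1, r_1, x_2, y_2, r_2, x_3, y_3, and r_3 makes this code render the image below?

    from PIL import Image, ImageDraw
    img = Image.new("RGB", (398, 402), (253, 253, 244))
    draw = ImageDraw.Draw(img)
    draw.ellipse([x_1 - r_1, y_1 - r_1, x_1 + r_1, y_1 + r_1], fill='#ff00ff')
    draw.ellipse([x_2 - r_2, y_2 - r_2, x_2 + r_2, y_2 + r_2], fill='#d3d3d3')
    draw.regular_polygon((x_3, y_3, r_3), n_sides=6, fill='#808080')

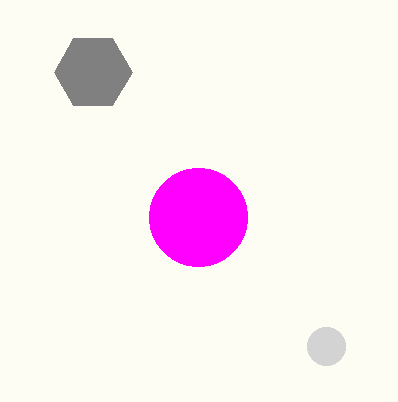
x_1 = 198
y_1 = 217
r_1 = 49
x_2 = 326
y_2 = 346
r_2 = 19
x_3 = 93
y_3 = 72
r_3 = 39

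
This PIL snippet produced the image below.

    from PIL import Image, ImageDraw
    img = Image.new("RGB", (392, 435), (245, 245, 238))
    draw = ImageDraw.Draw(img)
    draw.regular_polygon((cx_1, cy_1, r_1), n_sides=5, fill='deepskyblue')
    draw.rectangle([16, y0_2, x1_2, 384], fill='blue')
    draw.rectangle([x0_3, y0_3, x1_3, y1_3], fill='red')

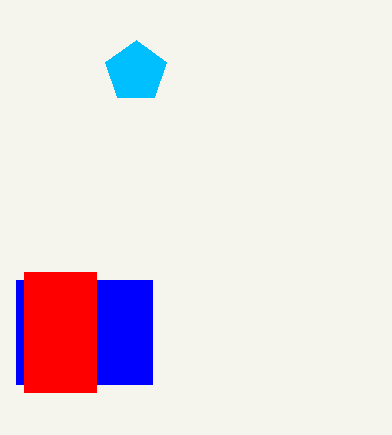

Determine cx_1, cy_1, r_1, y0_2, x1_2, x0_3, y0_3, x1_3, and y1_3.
cx_1 = 136
cy_1 = 72
r_1 = 32
y0_2 = 280
x1_2 = 152
x0_3 = 24
y0_3 = 272
x1_3 = 96
y1_3 = 392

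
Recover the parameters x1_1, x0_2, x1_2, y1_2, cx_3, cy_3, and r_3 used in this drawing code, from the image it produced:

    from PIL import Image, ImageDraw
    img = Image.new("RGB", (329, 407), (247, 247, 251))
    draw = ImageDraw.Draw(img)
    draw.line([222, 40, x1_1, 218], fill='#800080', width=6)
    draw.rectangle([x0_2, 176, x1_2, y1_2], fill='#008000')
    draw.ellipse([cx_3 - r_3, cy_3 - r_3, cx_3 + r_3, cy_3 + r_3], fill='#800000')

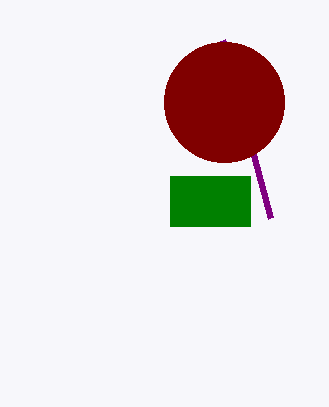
x1_1 = 270, x0_2 = 170, x1_2 = 250, y1_2 = 226, cx_3 = 224, cy_3 = 102, r_3 = 60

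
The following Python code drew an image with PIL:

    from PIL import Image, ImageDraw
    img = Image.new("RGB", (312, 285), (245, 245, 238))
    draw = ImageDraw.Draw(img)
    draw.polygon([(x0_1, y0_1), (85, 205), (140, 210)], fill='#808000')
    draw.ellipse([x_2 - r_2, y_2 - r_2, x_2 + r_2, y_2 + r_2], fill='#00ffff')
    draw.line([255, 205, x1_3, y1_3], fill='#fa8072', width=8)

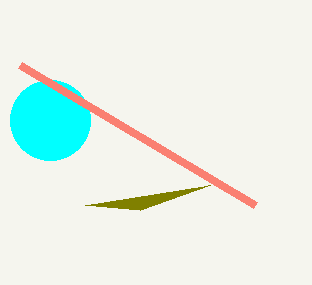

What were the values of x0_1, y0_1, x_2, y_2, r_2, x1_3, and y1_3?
x0_1 = 210; y0_1 = 185; x_2 = 50; y_2 = 120; r_2 = 40; x1_3 = 20; y1_3 = 65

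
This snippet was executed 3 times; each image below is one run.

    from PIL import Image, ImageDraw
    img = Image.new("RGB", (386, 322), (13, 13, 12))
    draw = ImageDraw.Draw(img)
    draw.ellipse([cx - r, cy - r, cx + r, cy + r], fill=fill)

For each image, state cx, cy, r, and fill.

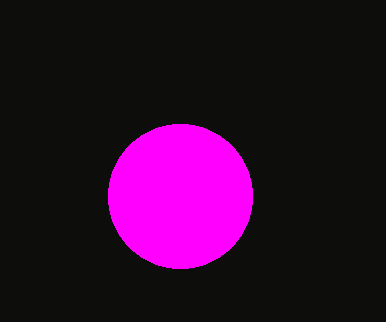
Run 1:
cx = 180, cy = 196, r = 72, fill = 'magenta'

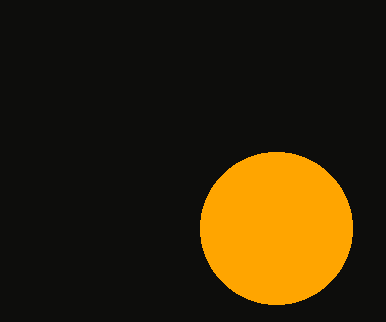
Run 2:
cx = 276; cy = 228; r = 76; fill = 'orange'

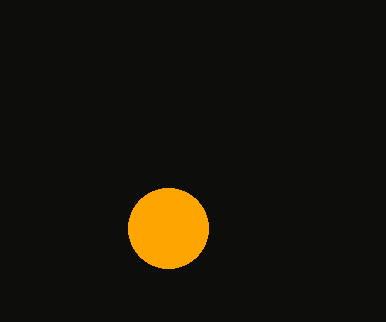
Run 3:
cx = 168; cy = 228; r = 40; fill = 'orange'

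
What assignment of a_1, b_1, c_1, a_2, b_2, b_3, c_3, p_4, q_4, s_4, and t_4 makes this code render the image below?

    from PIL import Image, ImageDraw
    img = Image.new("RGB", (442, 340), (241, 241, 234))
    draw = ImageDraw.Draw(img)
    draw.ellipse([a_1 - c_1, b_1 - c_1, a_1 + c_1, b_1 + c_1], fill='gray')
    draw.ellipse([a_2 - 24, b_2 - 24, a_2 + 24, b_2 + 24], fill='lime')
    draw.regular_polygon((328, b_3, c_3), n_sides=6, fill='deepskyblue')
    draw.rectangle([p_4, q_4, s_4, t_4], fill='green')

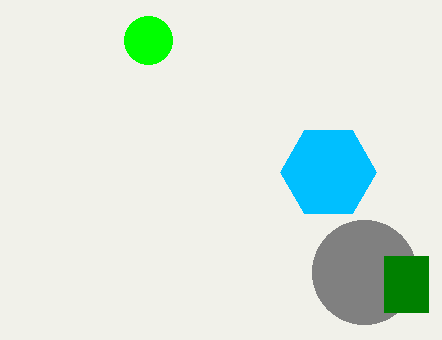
a_1 = 364, b_1 = 272, c_1 = 52, a_2 = 148, b_2 = 40, b_3 = 172, c_3 = 48, p_4 = 384, q_4 = 256, s_4 = 428, t_4 = 312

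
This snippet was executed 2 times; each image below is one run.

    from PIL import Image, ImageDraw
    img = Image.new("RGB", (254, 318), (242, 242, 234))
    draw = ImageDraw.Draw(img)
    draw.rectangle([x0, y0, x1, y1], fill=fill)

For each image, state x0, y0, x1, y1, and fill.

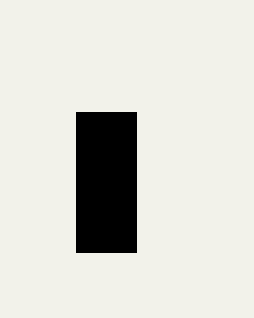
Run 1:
x0 = 76
y0 = 112
x1 = 136
y1 = 252
fill = 'black'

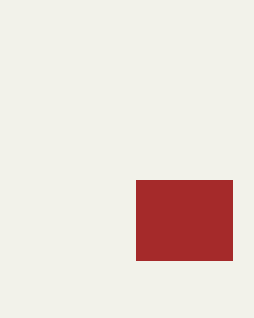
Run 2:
x0 = 136
y0 = 180
x1 = 232
y1 = 260
fill = 'brown'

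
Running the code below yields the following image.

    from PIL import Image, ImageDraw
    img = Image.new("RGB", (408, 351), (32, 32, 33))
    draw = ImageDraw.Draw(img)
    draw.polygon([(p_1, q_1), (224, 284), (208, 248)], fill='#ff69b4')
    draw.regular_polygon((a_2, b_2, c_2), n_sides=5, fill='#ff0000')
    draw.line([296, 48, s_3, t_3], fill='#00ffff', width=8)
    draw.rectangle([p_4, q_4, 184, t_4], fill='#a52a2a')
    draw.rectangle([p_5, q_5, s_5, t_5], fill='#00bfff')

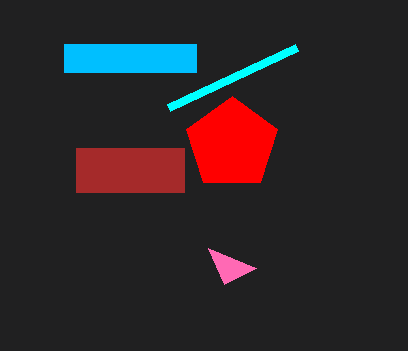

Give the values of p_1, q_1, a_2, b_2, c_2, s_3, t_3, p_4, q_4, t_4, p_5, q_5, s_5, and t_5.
p_1 = 256
q_1 = 268
a_2 = 232
b_2 = 144
c_2 = 48
s_3 = 168
t_3 = 108
p_4 = 76
q_4 = 148
t_4 = 192
p_5 = 64
q_5 = 44
s_5 = 196
t_5 = 72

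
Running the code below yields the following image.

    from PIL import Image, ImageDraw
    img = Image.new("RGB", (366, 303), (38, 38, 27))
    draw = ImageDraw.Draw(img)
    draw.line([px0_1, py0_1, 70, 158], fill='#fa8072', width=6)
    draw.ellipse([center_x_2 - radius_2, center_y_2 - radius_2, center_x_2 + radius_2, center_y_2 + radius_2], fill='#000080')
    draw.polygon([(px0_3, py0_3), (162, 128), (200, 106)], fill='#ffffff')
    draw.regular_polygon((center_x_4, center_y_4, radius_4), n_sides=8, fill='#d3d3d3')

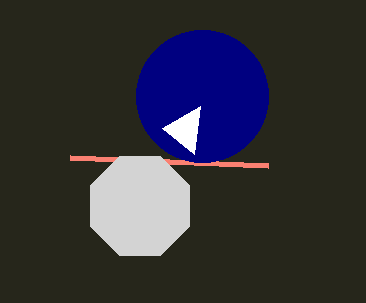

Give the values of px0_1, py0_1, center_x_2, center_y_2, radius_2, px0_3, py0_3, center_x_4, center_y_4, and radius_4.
px0_1 = 268, py0_1 = 166, center_x_2 = 202, center_y_2 = 96, radius_2 = 66, px0_3 = 194, py0_3 = 154, center_x_4 = 140, center_y_4 = 206, radius_4 = 54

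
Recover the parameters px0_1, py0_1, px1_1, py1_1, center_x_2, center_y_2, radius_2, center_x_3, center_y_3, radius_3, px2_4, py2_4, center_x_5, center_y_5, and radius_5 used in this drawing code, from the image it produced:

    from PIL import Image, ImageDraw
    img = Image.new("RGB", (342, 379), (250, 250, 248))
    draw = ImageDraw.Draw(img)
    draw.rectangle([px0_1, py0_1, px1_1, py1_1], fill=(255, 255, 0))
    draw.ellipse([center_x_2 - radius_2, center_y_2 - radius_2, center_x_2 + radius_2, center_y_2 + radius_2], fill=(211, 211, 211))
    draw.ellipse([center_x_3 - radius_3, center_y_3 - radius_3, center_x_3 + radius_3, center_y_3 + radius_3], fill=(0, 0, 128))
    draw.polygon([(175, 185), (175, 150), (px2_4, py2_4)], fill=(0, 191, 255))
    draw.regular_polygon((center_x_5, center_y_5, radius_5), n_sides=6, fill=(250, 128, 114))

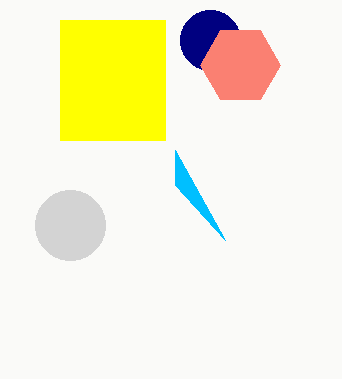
px0_1 = 60; py0_1 = 20; px1_1 = 165; py1_1 = 140; center_x_2 = 70; center_y_2 = 225; radius_2 = 35; center_x_3 = 210; center_y_3 = 40; radius_3 = 30; px2_4 = 225; py2_4 = 240; center_x_5 = 240; center_y_5 = 65; radius_5 = 40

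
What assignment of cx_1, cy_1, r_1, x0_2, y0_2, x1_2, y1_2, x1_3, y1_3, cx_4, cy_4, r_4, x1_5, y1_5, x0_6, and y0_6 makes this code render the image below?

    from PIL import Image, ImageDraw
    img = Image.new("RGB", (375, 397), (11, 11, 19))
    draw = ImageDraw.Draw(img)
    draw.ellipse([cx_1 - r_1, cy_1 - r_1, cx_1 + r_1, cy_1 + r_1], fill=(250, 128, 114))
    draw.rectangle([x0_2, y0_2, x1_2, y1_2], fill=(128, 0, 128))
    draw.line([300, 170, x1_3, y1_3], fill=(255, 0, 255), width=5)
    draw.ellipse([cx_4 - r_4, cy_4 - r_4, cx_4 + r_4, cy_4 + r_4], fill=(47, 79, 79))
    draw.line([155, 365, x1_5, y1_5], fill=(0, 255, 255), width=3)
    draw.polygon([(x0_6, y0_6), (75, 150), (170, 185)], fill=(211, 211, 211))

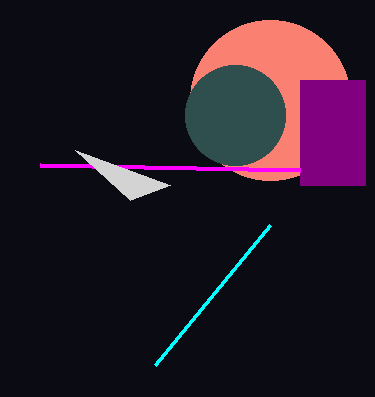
cx_1 = 270; cy_1 = 100; r_1 = 80; x0_2 = 300; y0_2 = 80; x1_2 = 365; y1_2 = 185; x1_3 = 40; y1_3 = 165; cx_4 = 235; cy_4 = 115; r_4 = 50; x1_5 = 270; y1_5 = 225; x0_6 = 130; y0_6 = 200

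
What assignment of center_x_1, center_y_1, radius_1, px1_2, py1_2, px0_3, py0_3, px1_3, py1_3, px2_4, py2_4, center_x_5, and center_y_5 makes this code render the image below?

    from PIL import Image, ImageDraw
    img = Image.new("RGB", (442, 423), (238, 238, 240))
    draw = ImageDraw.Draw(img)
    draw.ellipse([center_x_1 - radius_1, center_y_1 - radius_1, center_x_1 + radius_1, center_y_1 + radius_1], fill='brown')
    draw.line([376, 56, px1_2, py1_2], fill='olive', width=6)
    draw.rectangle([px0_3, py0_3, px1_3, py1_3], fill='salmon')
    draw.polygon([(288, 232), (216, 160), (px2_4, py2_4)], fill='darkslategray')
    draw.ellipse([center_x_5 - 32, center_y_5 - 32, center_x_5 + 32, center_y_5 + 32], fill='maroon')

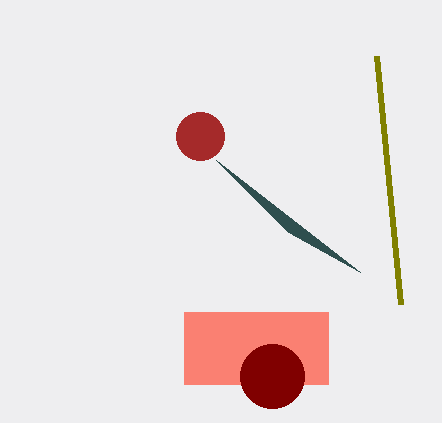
center_x_1 = 200, center_y_1 = 136, radius_1 = 24, px1_2 = 400, py1_2 = 304, px0_3 = 184, py0_3 = 312, px1_3 = 328, py1_3 = 384, px2_4 = 360, py2_4 = 272, center_x_5 = 272, center_y_5 = 376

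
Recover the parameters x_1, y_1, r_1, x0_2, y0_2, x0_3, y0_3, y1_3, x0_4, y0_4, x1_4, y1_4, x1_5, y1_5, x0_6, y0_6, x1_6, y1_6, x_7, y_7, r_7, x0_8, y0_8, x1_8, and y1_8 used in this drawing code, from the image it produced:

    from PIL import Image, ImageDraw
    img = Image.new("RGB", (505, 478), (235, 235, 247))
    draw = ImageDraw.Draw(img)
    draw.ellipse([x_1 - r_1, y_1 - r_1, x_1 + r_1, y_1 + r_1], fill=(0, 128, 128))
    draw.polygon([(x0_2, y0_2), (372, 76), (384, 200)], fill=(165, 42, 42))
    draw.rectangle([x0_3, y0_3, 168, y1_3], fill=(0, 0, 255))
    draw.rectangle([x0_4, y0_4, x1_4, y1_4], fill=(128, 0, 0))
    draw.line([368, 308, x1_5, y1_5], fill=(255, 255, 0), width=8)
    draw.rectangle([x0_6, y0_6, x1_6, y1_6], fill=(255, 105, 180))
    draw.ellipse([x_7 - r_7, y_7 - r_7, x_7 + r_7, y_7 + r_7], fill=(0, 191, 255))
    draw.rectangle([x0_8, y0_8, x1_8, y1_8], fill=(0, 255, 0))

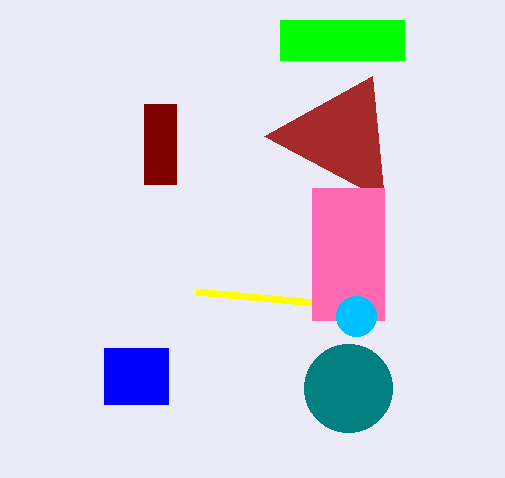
x_1 = 348
y_1 = 388
r_1 = 44
x0_2 = 264
y0_2 = 136
x0_3 = 104
y0_3 = 348
y1_3 = 404
x0_4 = 144
y0_4 = 104
x1_4 = 176
y1_4 = 184
x1_5 = 196
y1_5 = 292
x0_6 = 312
y0_6 = 188
x1_6 = 384
y1_6 = 320
x_7 = 356
y_7 = 316
r_7 = 20
x0_8 = 280
y0_8 = 20
x1_8 = 404
y1_8 = 60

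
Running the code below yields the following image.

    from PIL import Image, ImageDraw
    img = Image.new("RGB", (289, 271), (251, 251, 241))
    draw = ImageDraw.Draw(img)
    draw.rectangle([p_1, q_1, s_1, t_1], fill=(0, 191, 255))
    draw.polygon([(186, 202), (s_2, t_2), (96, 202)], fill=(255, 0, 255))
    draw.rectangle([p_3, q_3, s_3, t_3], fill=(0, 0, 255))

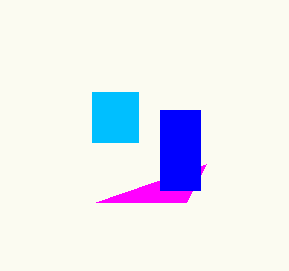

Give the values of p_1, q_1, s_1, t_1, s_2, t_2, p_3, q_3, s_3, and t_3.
p_1 = 92
q_1 = 92
s_1 = 138
t_1 = 142
s_2 = 206
t_2 = 164
p_3 = 160
q_3 = 110
s_3 = 200
t_3 = 190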